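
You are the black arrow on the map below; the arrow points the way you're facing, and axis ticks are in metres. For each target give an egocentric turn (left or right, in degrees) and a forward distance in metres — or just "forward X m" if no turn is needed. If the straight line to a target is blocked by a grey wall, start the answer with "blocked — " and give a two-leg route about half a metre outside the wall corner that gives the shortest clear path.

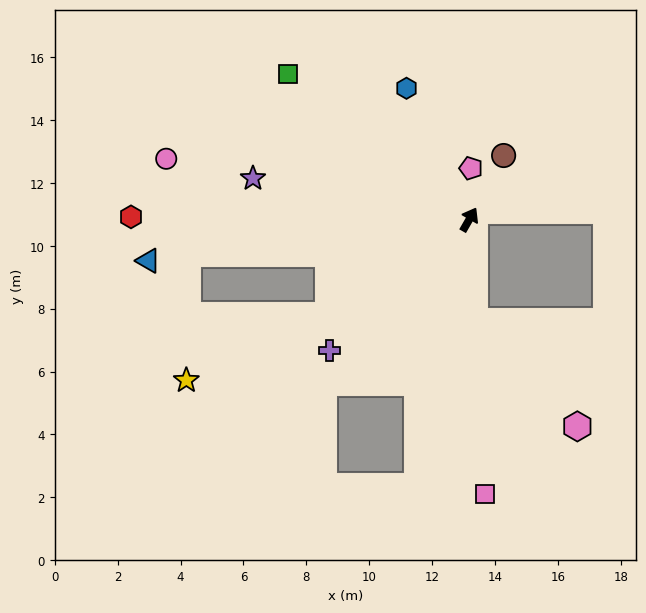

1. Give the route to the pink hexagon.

blocked — turn right 147°, forward 3.2 m, then turn left 41°, forward 4.7 m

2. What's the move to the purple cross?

turn left 163°, forward 6.1 m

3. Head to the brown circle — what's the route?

forward 2.3 m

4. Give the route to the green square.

turn left 81°, forward 7.4 m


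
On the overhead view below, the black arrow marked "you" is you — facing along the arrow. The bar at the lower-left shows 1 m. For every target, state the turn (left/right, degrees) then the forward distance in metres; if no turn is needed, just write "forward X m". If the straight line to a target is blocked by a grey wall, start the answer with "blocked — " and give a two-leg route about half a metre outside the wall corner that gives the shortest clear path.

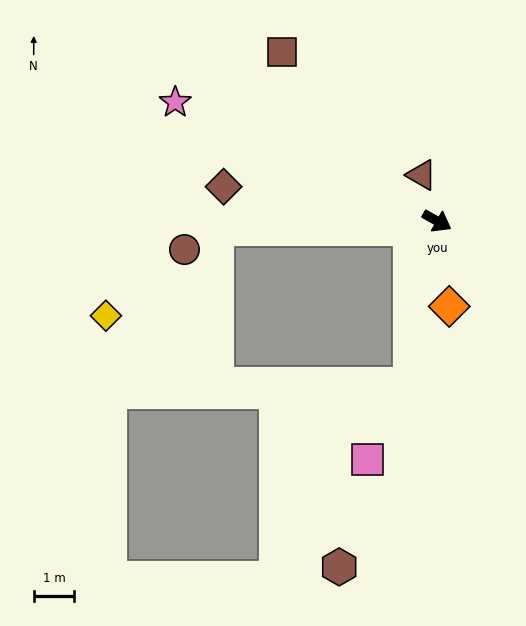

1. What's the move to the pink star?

turn right 175°, forward 7.1 m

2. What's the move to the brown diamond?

turn right 160°, forward 5.3 m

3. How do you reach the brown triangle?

turn left 138°, forward 1.2 m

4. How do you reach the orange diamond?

turn right 53°, forward 2.1 m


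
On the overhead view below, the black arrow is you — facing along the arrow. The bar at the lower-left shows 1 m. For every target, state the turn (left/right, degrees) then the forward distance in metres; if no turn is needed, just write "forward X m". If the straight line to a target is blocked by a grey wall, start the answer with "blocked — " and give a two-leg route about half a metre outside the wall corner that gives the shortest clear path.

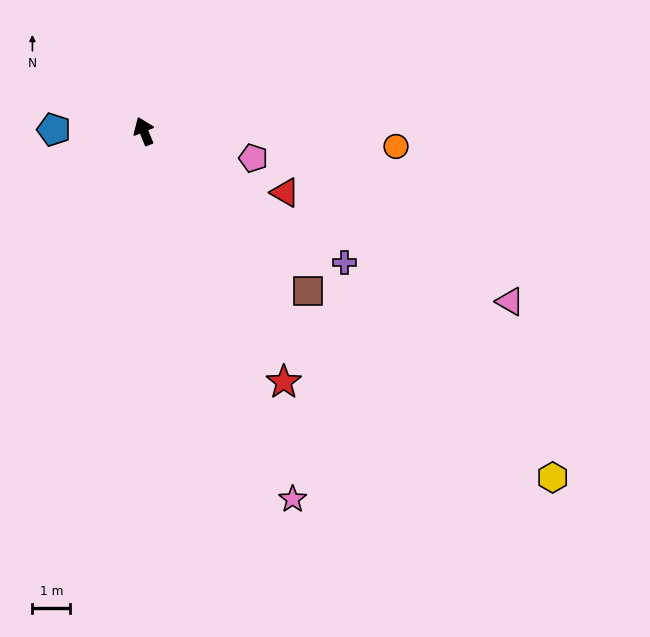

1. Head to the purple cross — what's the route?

turn right 145°, forward 6.3 m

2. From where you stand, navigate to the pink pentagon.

turn right 126°, forward 3.0 m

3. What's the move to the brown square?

turn right 156°, forward 6.0 m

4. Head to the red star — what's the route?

turn right 173°, forward 7.6 m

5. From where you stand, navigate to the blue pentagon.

turn left 67°, forward 2.4 m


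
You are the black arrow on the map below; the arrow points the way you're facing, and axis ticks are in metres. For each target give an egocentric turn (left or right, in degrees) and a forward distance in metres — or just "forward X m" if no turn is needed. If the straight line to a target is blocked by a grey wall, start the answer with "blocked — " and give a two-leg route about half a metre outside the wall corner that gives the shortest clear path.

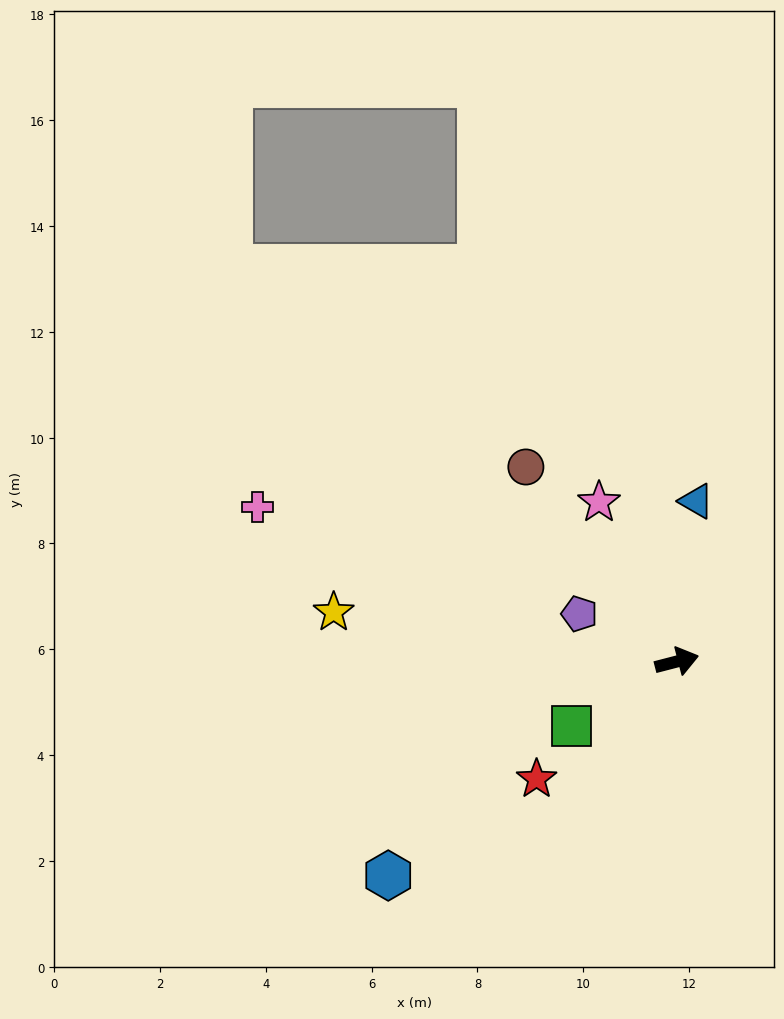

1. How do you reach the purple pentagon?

turn left 139°, forward 2.1 m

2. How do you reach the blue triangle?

turn left 69°, forward 3.1 m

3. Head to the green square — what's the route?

turn right 163°, forward 2.3 m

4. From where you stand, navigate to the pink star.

turn left 102°, forward 3.4 m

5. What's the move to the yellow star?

turn left 157°, forward 6.6 m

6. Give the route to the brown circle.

turn left 113°, forward 4.7 m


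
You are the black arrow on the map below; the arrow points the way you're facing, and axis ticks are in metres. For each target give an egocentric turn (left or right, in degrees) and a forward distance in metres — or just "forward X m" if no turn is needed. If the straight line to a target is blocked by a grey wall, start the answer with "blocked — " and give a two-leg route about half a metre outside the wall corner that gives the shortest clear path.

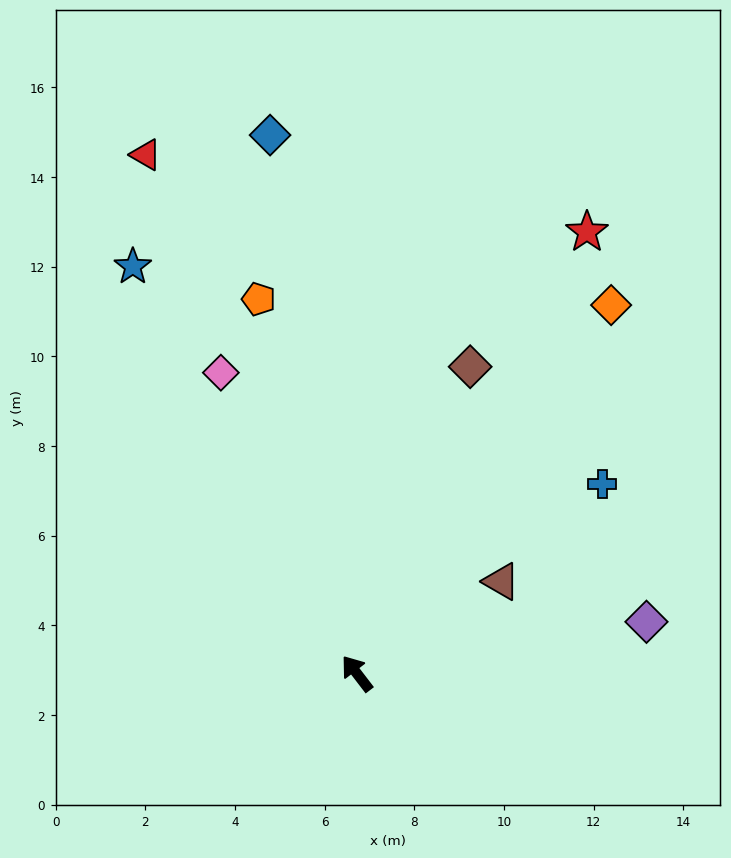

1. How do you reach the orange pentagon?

turn right 23°, forward 8.6 m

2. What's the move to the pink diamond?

turn right 13°, forward 7.4 m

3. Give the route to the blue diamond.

turn right 28°, forward 12.2 m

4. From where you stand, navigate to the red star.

turn right 65°, forward 11.1 m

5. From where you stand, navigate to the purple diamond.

turn right 117°, forward 6.6 m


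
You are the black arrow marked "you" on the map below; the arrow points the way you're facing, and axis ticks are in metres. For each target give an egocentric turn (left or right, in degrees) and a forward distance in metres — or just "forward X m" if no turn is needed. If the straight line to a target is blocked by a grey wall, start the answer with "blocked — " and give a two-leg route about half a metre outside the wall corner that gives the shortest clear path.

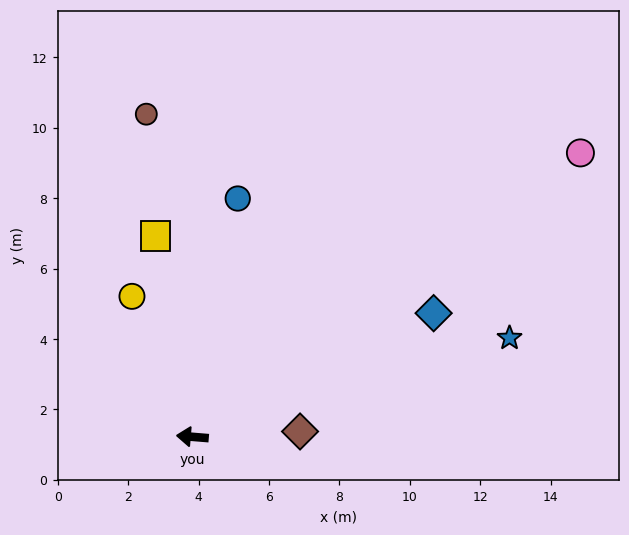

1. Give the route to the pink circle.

turn right 139°, forward 13.7 m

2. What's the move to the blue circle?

turn right 96°, forward 6.9 m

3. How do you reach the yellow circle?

turn right 62°, forward 4.3 m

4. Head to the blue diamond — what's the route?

turn right 148°, forward 7.7 m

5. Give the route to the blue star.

turn right 158°, forward 9.4 m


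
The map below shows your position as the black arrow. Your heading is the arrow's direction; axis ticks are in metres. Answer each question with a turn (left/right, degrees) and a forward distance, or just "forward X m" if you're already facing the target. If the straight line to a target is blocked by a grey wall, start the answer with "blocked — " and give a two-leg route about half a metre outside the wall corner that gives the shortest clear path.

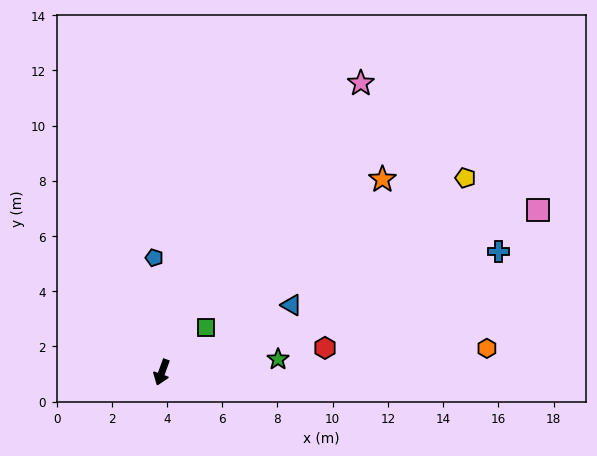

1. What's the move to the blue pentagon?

turn right 156°, forward 4.2 m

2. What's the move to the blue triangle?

turn left 137°, forward 5.3 m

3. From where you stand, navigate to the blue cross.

turn left 130°, forward 13.0 m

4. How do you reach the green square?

turn left 155°, forward 2.3 m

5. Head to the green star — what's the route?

turn left 116°, forward 4.2 m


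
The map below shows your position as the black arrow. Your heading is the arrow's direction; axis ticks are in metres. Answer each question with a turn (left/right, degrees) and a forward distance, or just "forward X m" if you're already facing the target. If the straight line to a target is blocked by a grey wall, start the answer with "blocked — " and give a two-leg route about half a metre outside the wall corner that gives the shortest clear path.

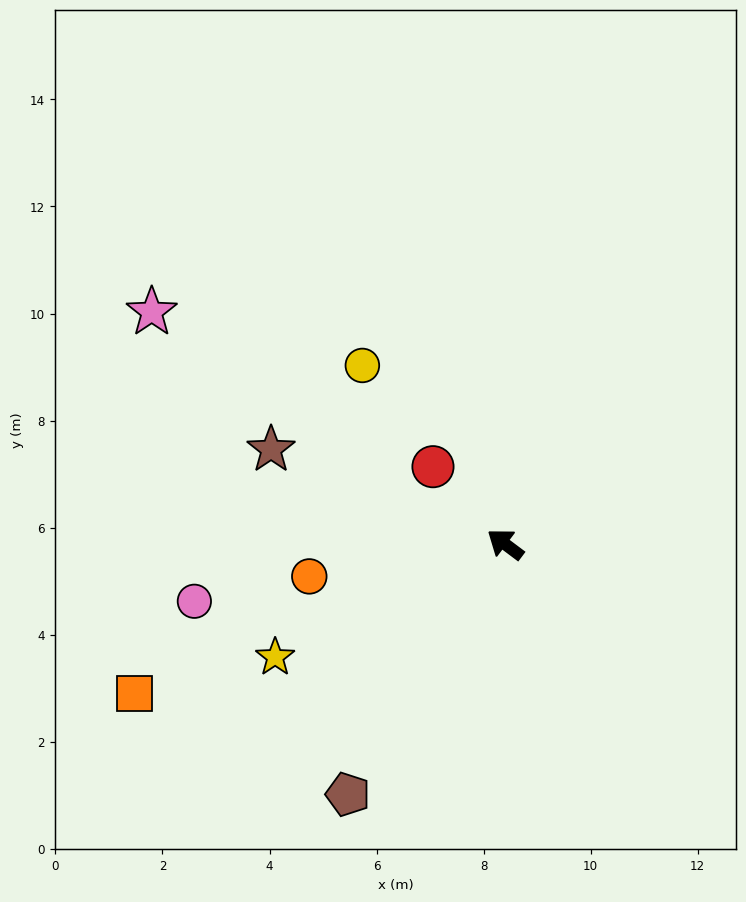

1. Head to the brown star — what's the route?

turn left 15°, forward 4.7 m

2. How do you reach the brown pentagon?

turn left 95°, forward 5.5 m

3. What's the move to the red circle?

turn right 10°, forward 2.0 m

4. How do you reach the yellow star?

turn left 63°, forward 4.8 m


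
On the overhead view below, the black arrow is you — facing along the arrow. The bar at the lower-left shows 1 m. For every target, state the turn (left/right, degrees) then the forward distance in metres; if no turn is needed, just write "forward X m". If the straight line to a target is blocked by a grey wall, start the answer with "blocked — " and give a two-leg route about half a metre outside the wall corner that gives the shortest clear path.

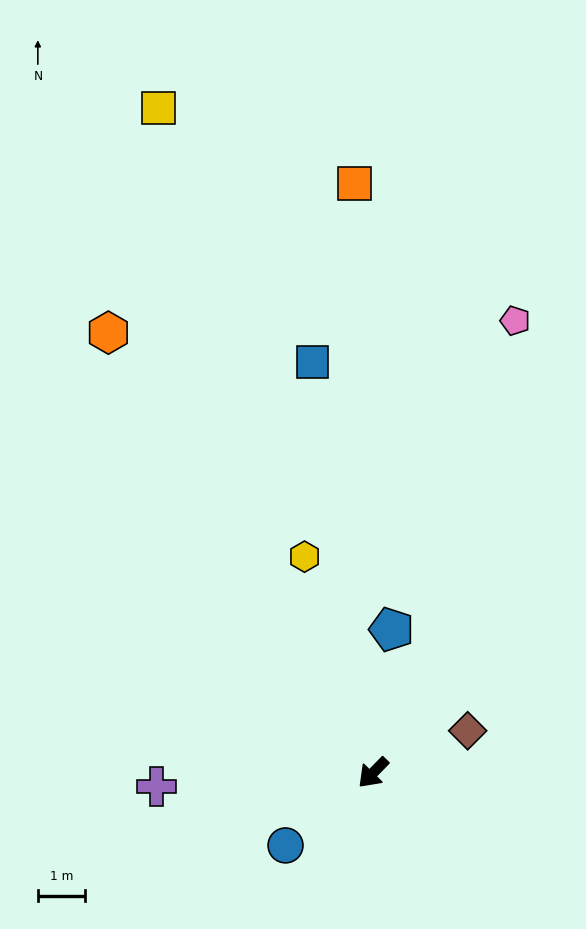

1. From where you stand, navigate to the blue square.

turn right 127°, forward 8.9 m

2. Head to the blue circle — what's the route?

turn right 6°, forward 2.4 m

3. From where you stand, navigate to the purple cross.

turn right 42°, forward 4.6 m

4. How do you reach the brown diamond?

turn left 158°, forward 2.2 m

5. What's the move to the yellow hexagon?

turn right 118°, forward 4.8 m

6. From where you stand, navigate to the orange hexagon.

turn right 105°, forward 11.0 m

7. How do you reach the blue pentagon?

turn right 143°, forward 3.1 m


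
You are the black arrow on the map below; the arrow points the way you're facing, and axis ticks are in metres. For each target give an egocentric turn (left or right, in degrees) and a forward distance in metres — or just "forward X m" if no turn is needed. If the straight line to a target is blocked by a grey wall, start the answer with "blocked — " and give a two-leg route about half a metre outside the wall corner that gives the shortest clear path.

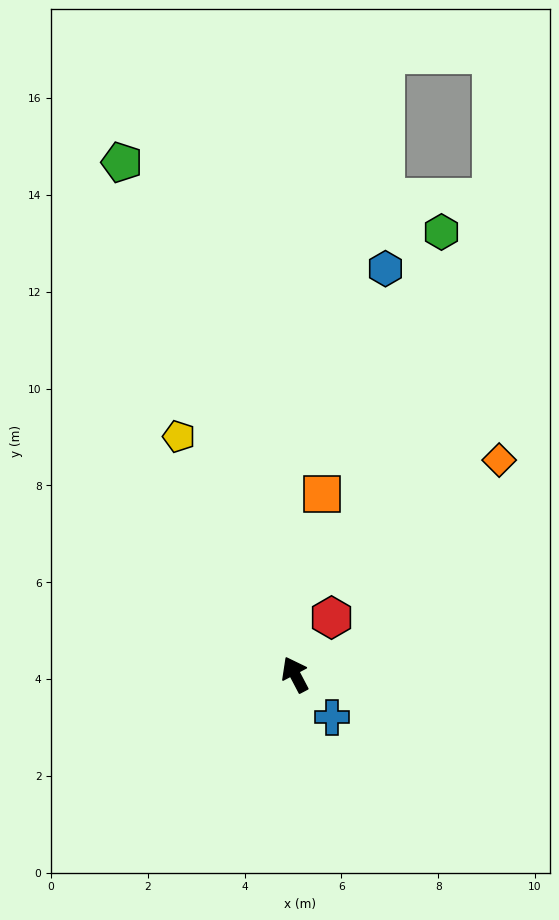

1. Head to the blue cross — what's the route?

turn right 167°, forward 1.2 m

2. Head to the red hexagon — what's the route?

turn right 60°, forward 1.4 m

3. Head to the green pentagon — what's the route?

turn right 9°, forward 11.2 m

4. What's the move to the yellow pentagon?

forward 5.5 m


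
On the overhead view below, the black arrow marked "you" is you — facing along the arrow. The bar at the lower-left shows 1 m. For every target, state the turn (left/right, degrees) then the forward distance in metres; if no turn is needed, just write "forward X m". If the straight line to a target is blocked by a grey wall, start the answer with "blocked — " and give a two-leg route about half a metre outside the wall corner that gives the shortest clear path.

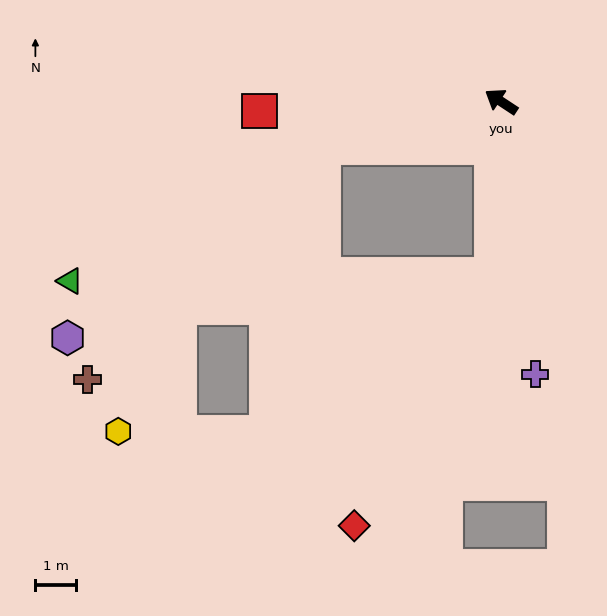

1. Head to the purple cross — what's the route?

turn left 130°, forward 6.7 m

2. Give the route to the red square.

turn left 36°, forward 5.9 m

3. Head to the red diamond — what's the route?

blocked — turn left 120°, forward 4.2 m, then turn right 25°, forward 7.0 m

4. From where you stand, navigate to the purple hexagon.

blocked — turn left 48°, forward 4.5 m, then turn left 22°, forward 7.8 m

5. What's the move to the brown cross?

blocked — turn left 48°, forward 4.5 m, then turn left 30°, forward 8.1 m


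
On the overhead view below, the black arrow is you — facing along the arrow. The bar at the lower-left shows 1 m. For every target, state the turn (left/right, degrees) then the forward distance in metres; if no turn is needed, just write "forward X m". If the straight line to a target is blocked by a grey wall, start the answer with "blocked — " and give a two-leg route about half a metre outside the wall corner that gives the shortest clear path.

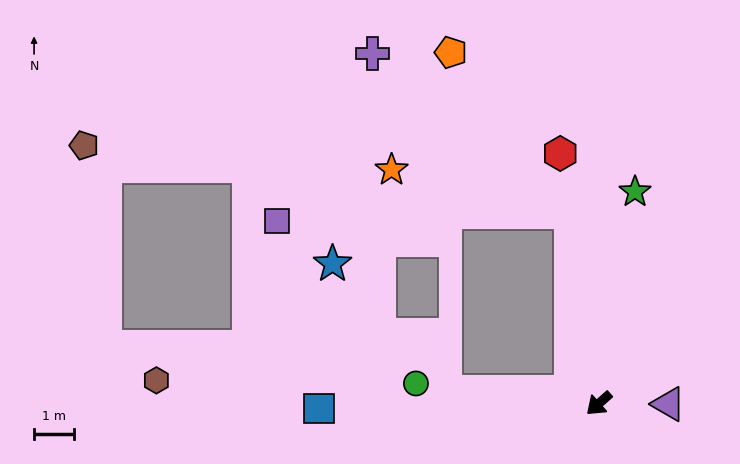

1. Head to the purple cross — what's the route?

blocked — turn right 123°, forward 4.8 m, then turn left 43°, forward 6.3 m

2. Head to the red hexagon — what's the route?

turn right 123°, forward 6.3 m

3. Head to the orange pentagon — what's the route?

blocked — turn right 123°, forward 4.8 m, then turn left 28°, forward 5.0 m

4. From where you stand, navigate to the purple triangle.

turn left 138°, forward 1.7 m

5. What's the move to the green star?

turn right 141°, forward 5.4 m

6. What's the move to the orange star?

blocked — turn right 123°, forward 4.8 m, then turn left 68°, forward 4.6 m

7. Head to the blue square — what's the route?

turn right 41°, forward 7.0 m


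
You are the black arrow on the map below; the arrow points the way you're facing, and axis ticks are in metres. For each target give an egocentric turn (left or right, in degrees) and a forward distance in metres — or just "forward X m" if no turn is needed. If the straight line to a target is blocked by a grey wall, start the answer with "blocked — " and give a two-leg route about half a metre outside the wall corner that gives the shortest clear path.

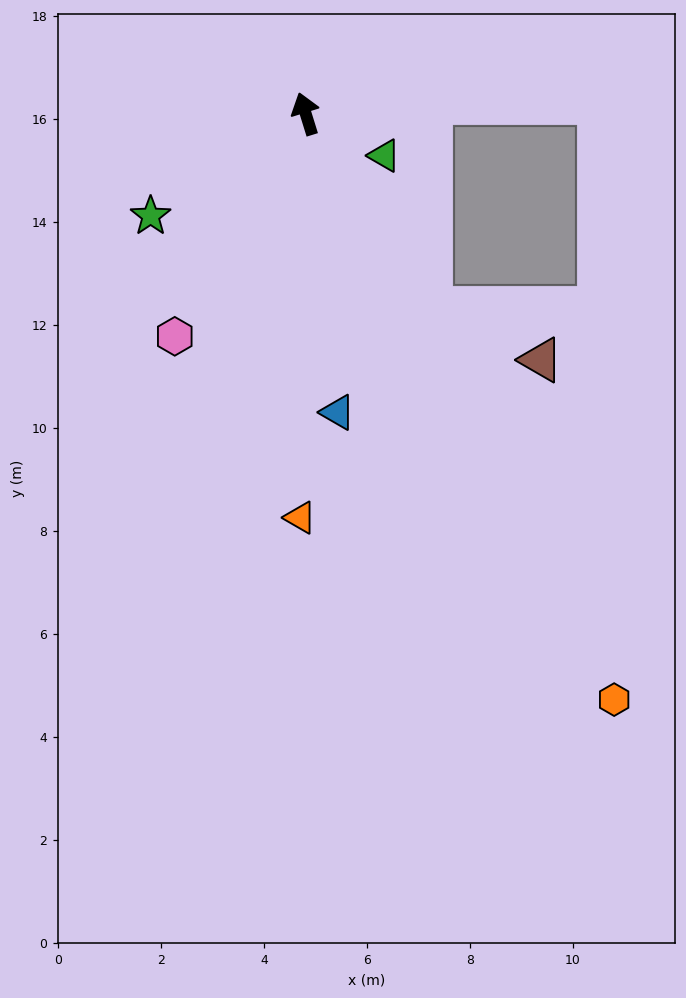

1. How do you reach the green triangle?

turn right 135°, forward 1.7 m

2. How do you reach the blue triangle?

turn left 169°, forward 5.8 m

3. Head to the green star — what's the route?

turn left 106°, forward 3.6 m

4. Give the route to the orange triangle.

turn left 162°, forward 7.8 m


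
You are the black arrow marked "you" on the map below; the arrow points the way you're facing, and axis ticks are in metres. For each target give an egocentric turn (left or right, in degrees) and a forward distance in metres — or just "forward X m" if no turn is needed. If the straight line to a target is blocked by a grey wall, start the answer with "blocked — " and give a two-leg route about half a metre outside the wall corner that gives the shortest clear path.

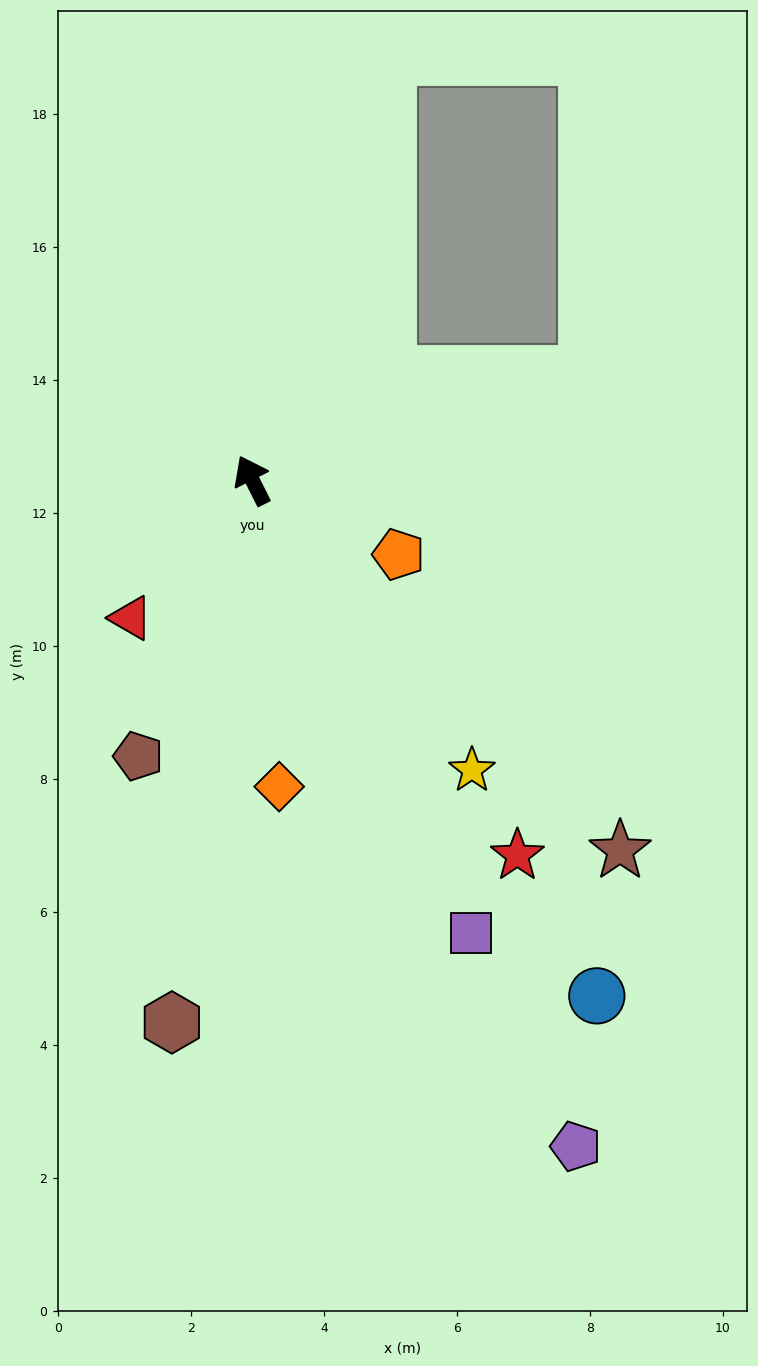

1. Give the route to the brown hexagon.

turn left 145°, forward 8.2 m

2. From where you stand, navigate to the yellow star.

turn right 170°, forward 5.5 m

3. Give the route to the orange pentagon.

turn right 144°, forward 2.5 m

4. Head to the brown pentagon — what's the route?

turn left 131°, forward 4.5 m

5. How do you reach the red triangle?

turn left 112°, forward 2.8 m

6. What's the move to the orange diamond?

turn left 158°, forward 4.6 m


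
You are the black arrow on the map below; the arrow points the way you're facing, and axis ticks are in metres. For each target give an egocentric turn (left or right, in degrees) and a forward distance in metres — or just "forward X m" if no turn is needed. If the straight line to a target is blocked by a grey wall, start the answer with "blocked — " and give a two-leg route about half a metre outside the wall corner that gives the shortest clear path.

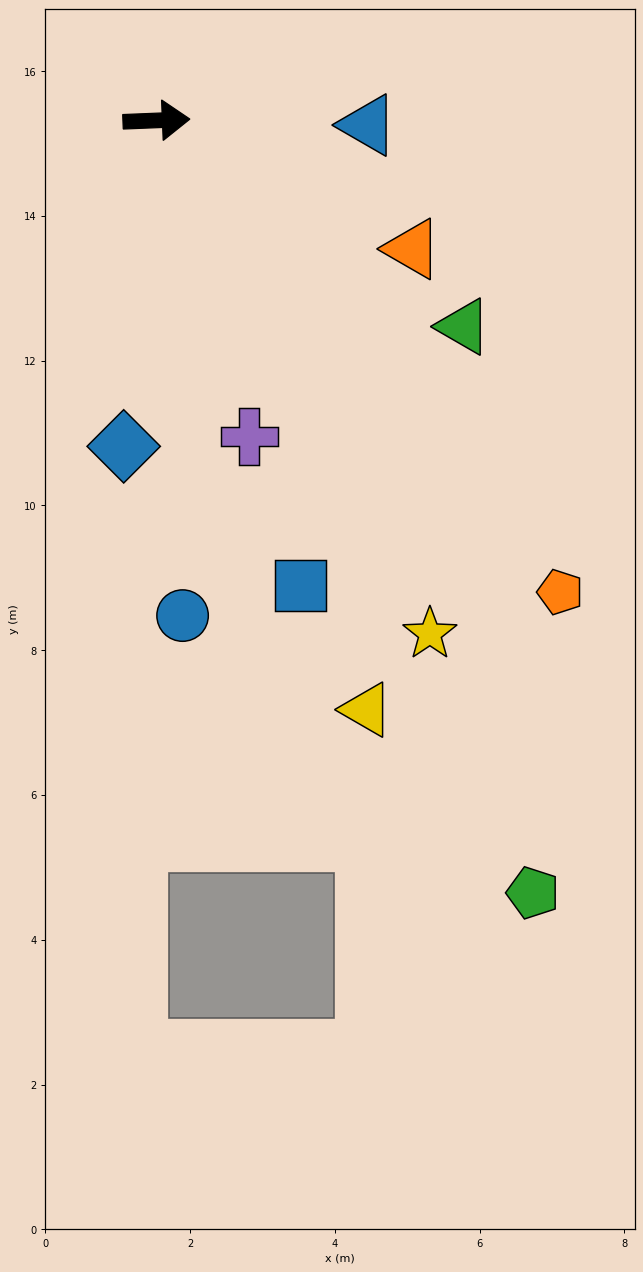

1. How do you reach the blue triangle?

turn right 4°, forward 2.9 m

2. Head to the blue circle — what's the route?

turn right 89°, forward 6.8 m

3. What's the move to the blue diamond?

turn right 98°, forward 4.5 m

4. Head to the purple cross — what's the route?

turn right 76°, forward 4.6 m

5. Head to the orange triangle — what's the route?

turn right 29°, forward 4.0 m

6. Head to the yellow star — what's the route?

turn right 64°, forward 8.0 m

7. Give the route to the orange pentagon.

turn right 52°, forward 8.6 m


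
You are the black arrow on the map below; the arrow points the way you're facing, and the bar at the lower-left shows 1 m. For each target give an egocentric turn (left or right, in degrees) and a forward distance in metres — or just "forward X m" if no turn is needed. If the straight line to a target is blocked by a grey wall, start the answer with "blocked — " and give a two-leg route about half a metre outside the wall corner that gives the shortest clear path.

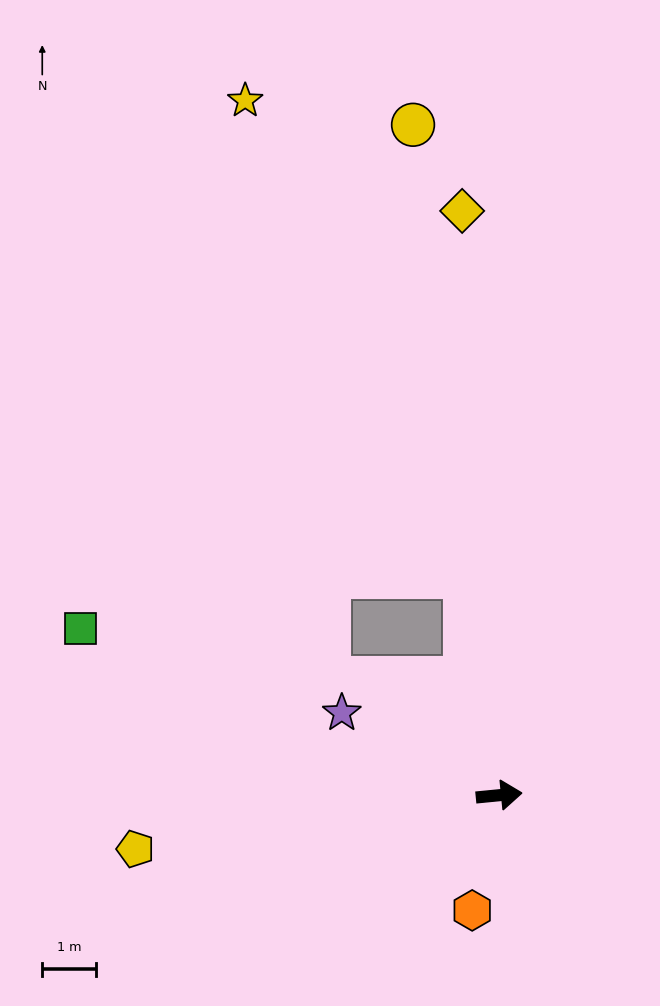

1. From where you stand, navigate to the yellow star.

blocked — turn left 93°, forward 4.2 m, then turn left 16°, forward 9.8 m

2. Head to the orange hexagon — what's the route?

turn right 109°, forward 2.2 m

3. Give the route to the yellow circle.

turn left 92°, forward 12.6 m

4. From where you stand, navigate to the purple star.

turn left 147°, forward 3.3 m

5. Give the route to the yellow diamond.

turn left 88°, forward 11.0 m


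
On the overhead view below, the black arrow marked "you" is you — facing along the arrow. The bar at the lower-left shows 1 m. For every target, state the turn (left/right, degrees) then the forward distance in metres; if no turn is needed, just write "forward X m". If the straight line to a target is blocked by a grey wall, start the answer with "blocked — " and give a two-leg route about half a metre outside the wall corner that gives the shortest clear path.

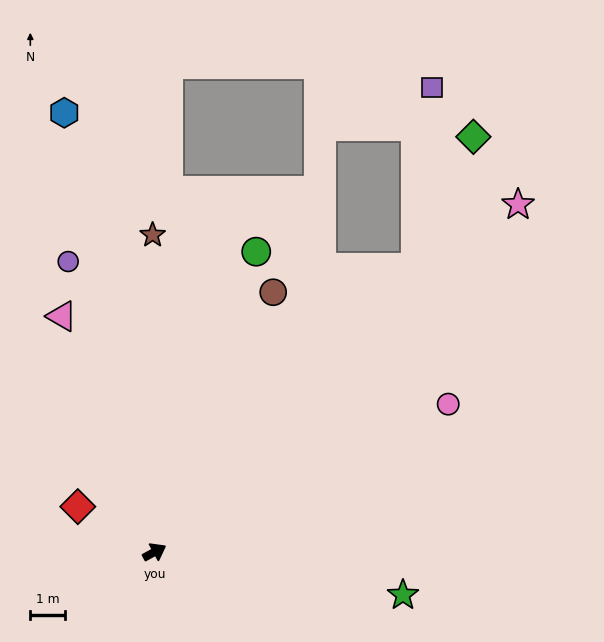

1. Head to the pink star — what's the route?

turn left 15°, forward 14.7 m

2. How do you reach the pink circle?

forward 9.6 m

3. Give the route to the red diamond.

turn left 121°, forward 2.6 m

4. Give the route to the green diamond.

blocked — turn left 19°, forward 11.3 m, then turn left 19°, forward 4.2 m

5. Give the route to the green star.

turn right 38°, forward 7.4 m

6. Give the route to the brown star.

turn left 62°, forward 9.3 m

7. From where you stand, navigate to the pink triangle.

turn left 83°, forward 7.4 m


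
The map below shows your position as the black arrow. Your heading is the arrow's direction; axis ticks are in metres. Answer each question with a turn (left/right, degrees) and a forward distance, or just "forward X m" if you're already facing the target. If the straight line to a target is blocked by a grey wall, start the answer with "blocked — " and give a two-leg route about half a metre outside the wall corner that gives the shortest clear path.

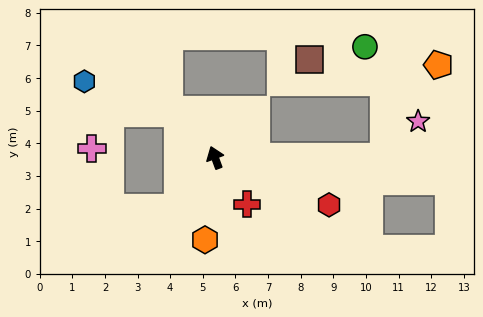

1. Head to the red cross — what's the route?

turn right 166°, forward 1.7 m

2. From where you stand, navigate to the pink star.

blocked — turn right 110°, forward 5.2 m, then turn left 45°, forward 1.5 m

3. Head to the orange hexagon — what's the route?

turn left 153°, forward 2.5 m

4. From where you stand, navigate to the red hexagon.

turn right 133°, forward 3.8 m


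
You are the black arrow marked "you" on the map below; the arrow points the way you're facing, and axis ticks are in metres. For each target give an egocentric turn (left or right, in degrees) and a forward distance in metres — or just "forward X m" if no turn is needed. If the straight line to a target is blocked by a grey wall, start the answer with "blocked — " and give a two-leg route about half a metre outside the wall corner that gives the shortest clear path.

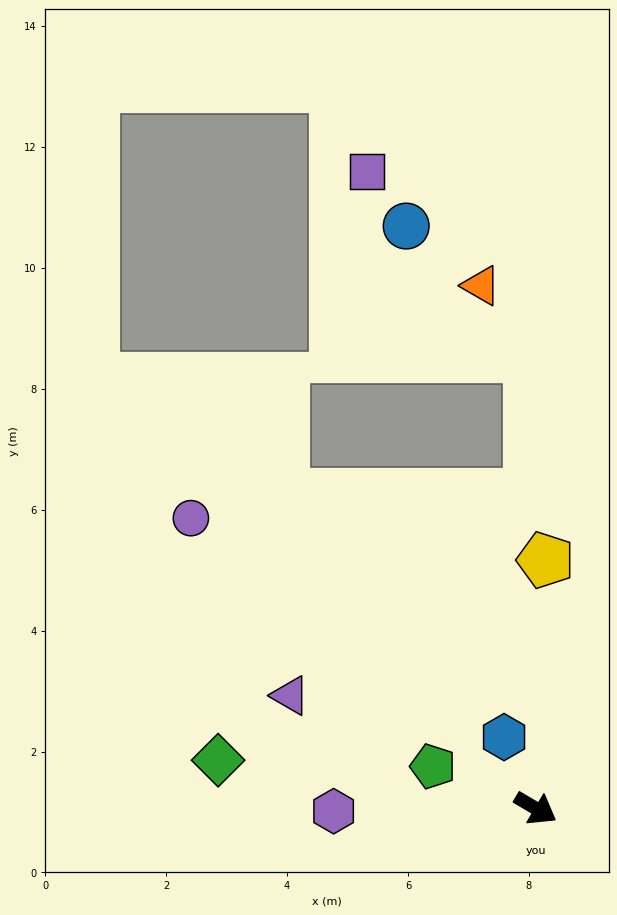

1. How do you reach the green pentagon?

turn right 172°, forward 1.8 m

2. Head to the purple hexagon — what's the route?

turn right 149°, forward 3.3 m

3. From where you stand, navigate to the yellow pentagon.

turn left 118°, forward 4.1 m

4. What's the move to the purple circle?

turn left 171°, forward 7.5 m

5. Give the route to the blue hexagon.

turn left 145°, forward 1.3 m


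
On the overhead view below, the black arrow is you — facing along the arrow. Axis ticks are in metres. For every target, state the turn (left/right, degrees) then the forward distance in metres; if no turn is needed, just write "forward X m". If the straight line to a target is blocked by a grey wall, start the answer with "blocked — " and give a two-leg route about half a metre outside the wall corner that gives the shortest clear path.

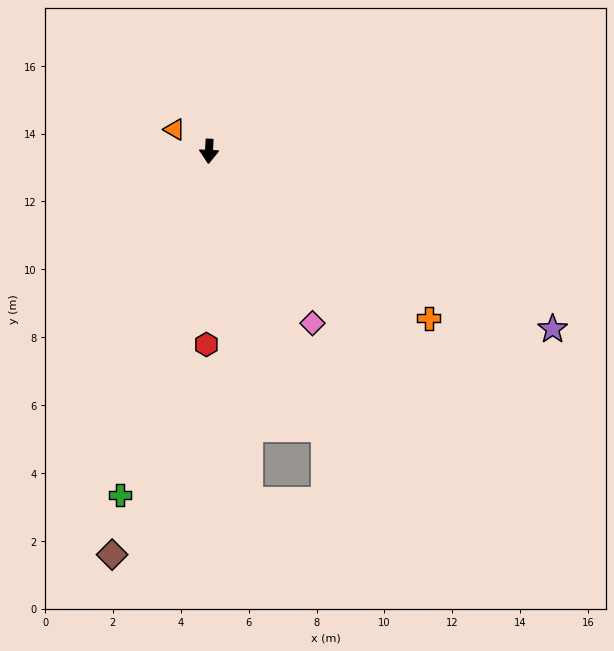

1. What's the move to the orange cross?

turn left 56°, forward 8.1 m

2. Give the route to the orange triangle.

turn right 120°, forward 1.2 m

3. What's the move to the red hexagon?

forward 5.7 m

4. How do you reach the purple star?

turn left 65°, forward 11.4 m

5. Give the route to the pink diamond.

turn left 34°, forward 5.9 m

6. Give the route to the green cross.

turn right 12°, forward 10.5 m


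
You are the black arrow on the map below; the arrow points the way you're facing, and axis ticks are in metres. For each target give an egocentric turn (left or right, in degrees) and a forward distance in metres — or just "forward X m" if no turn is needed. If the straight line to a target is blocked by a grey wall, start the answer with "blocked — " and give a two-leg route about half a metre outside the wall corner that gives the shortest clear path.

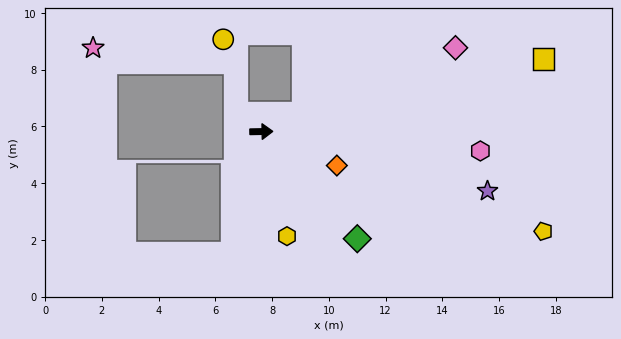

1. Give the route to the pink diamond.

turn left 22°, forward 7.4 m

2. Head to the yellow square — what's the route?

turn left 13°, forward 10.3 m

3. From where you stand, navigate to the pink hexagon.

turn right 6°, forward 7.7 m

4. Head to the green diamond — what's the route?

turn right 49°, forward 5.1 m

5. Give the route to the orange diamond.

turn right 25°, forward 2.9 m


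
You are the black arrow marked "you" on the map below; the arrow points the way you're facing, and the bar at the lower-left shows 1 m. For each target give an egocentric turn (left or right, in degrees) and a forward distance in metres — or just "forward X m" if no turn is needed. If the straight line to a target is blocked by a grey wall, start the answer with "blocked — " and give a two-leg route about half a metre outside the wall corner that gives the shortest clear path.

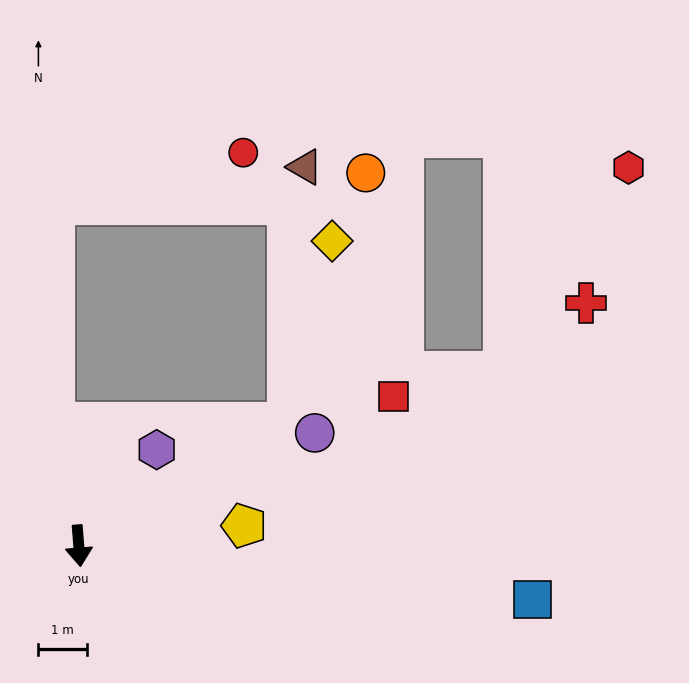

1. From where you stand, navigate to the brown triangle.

blocked — turn left 116°, forward 5.0 m, then turn left 56°, forward 5.3 m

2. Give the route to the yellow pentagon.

turn left 92°, forward 3.4 m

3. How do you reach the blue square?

turn left 79°, forward 9.5 m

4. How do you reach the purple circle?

turn left 111°, forward 5.4 m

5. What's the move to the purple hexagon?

turn left 136°, forward 2.6 m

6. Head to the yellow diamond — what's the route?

blocked — turn left 116°, forward 5.0 m, then turn left 46°, forward 3.9 m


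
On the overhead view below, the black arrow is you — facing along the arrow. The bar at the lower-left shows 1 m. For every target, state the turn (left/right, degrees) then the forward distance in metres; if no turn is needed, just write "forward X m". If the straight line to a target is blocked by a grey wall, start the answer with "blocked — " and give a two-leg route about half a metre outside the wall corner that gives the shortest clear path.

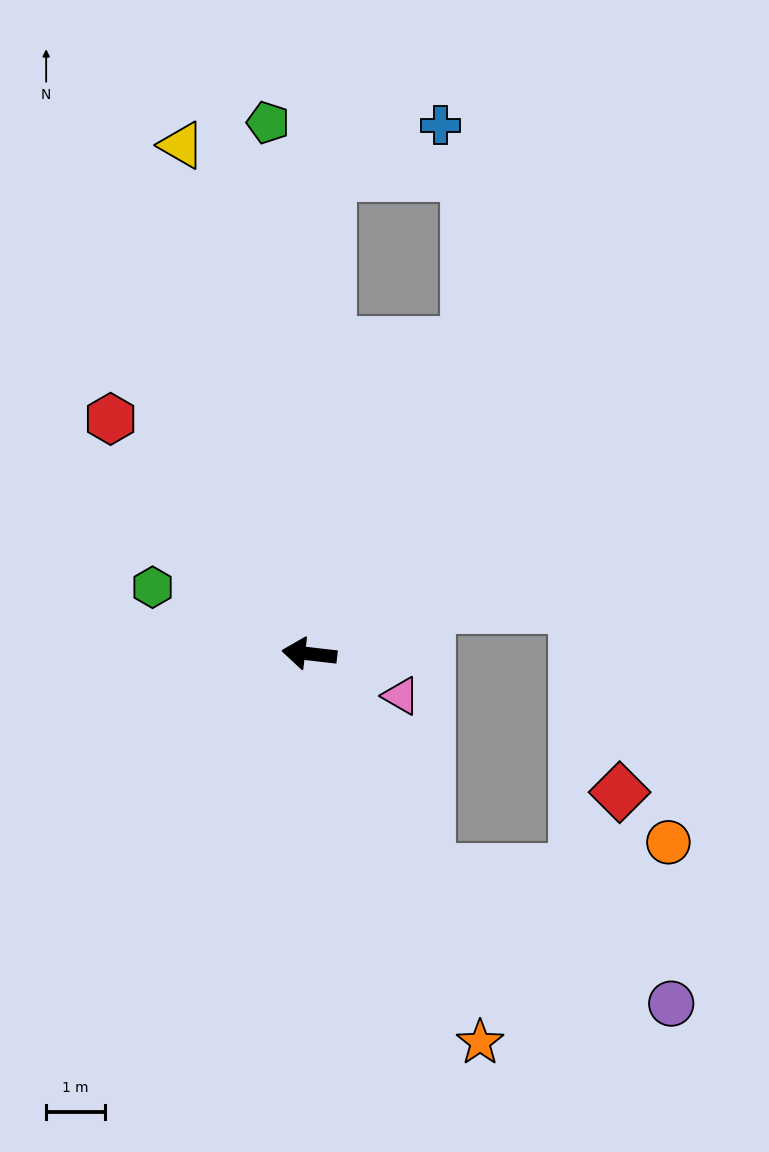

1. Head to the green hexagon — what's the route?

turn right 16°, forward 2.9 m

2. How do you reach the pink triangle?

turn left 162°, forward 1.7 m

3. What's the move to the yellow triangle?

turn right 69°, forward 8.9 m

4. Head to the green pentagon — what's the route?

turn right 79°, forward 9.1 m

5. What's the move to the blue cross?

blocked — turn right 86°, forward 8.2 m, then turn right 62°, forward 2.1 m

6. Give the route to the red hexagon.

turn right 43°, forward 5.2 m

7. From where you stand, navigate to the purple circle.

blocked — turn left 126°, forward 4.2 m, then turn left 31°, forward 4.7 m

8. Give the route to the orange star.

turn left 120°, forward 7.2 m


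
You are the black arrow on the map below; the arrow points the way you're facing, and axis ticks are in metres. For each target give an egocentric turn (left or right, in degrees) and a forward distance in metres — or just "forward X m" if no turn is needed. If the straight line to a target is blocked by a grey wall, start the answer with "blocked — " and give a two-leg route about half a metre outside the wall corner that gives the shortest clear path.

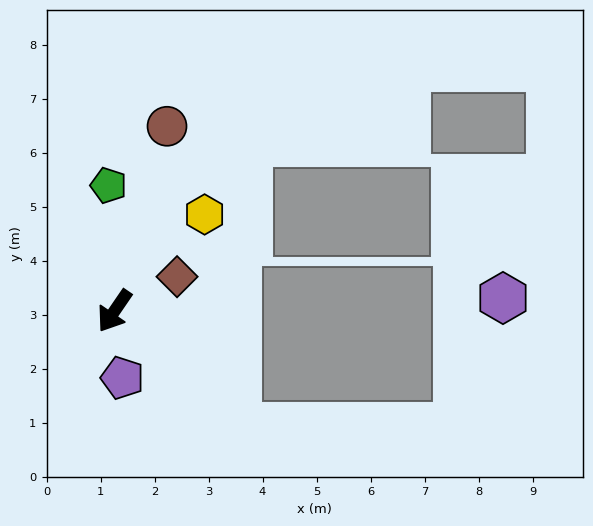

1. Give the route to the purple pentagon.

turn left 41°, forward 1.2 m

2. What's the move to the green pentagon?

turn right 143°, forward 2.3 m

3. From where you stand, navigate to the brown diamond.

turn left 153°, forward 1.3 m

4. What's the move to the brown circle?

turn right 161°, forward 3.6 m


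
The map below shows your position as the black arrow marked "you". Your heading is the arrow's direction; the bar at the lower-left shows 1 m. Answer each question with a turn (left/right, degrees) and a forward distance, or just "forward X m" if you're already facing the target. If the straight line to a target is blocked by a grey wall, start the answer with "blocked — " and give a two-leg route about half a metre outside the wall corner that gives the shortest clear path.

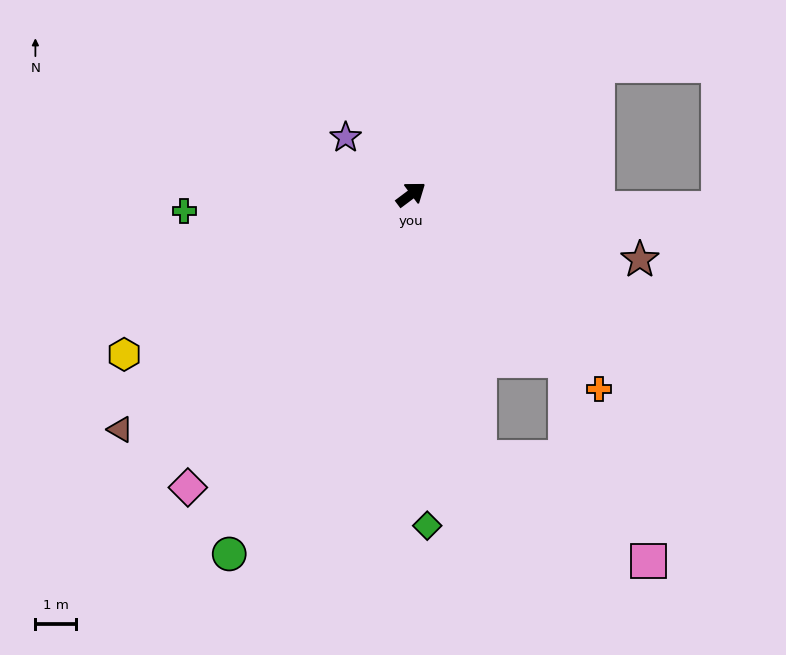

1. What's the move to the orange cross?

turn right 83°, forward 6.6 m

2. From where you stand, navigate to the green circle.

turn right 154°, forward 9.8 m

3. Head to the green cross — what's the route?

turn left 147°, forward 5.5 m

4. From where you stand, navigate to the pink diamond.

turn right 164°, forward 9.0 m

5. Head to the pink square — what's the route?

blocked — turn right 84°, forward 5.5 m, then turn right 20°, forward 5.3 m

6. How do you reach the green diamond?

turn right 124°, forward 8.1 m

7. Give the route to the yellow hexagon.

turn left 172°, forward 8.0 m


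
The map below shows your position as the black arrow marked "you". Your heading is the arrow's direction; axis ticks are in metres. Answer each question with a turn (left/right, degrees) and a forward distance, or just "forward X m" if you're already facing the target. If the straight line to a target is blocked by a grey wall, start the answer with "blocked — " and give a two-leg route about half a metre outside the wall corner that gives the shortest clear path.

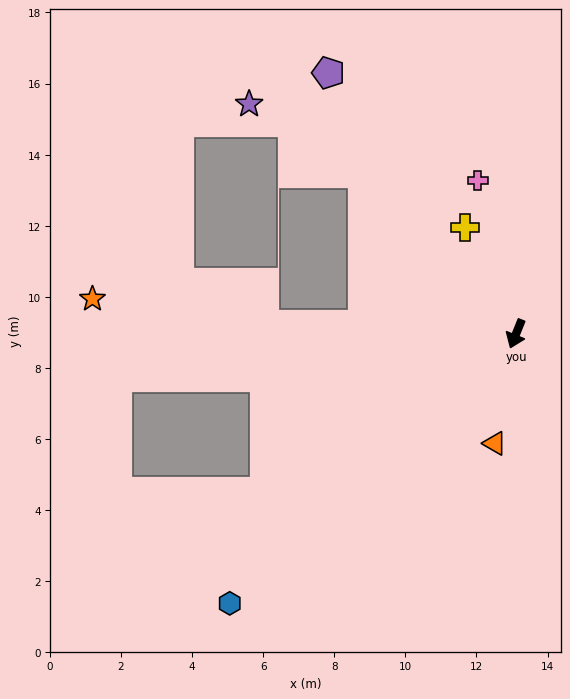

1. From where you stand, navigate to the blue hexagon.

turn right 25°, forward 11.1 m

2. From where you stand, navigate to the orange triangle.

turn left 11°, forward 3.1 m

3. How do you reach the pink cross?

turn right 144°, forward 4.4 m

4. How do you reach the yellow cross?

turn right 132°, forward 3.3 m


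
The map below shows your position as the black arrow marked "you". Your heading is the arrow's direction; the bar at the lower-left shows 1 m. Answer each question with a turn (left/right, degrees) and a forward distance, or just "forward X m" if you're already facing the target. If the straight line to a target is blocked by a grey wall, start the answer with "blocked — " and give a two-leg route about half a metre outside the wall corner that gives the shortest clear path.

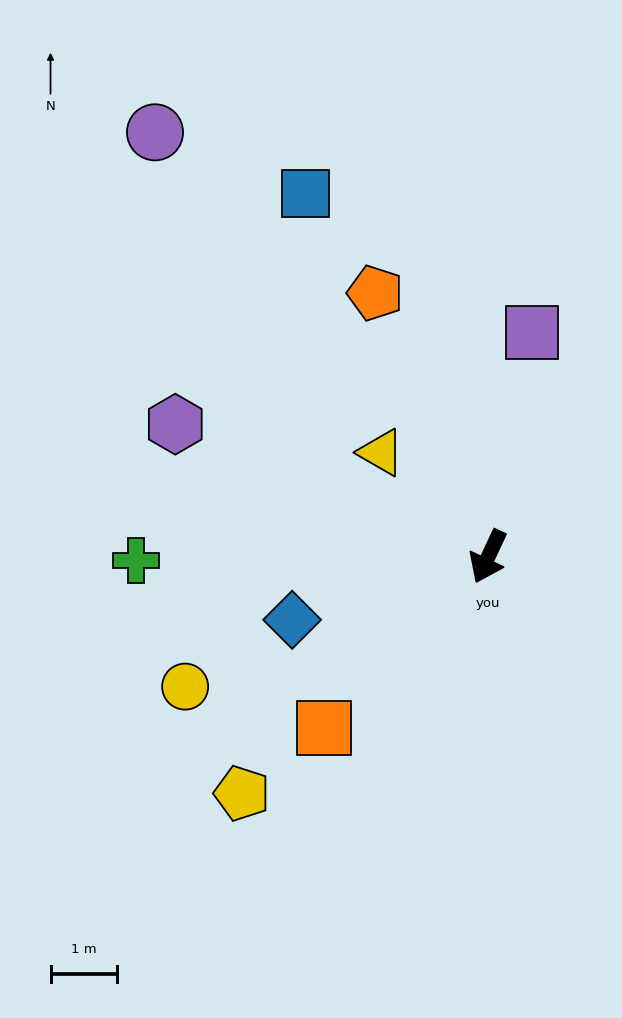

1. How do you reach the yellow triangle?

turn right 109°, forward 2.2 m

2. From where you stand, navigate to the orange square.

turn right 19°, forward 3.6 m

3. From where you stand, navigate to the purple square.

turn right 166°, forward 3.4 m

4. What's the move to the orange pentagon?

turn right 132°, forward 4.3 m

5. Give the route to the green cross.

turn right 64°, forward 5.3 m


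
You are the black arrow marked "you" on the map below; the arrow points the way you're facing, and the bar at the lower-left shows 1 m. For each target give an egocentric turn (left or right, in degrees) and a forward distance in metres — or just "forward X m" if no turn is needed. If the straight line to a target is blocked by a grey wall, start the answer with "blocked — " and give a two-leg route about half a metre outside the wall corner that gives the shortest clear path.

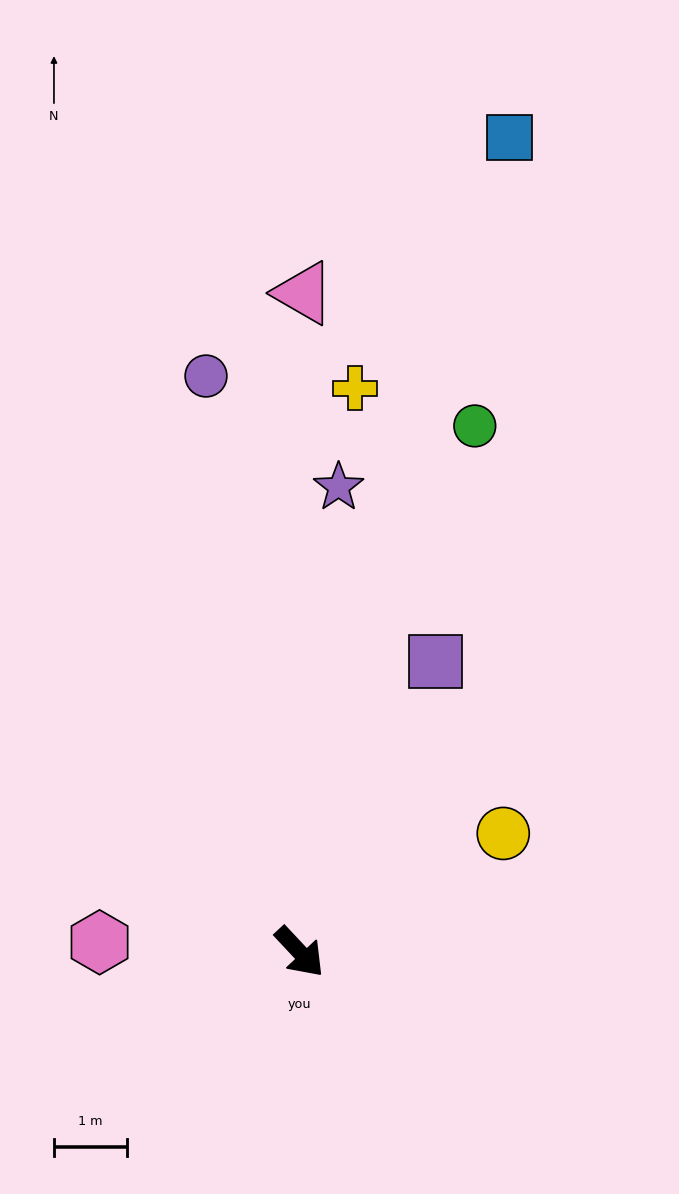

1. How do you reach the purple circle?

turn left 146°, forward 8.0 m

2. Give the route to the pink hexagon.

turn right 136°, forward 2.7 m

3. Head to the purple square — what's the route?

turn left 112°, forward 4.4 m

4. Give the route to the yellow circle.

turn left 77°, forward 3.2 m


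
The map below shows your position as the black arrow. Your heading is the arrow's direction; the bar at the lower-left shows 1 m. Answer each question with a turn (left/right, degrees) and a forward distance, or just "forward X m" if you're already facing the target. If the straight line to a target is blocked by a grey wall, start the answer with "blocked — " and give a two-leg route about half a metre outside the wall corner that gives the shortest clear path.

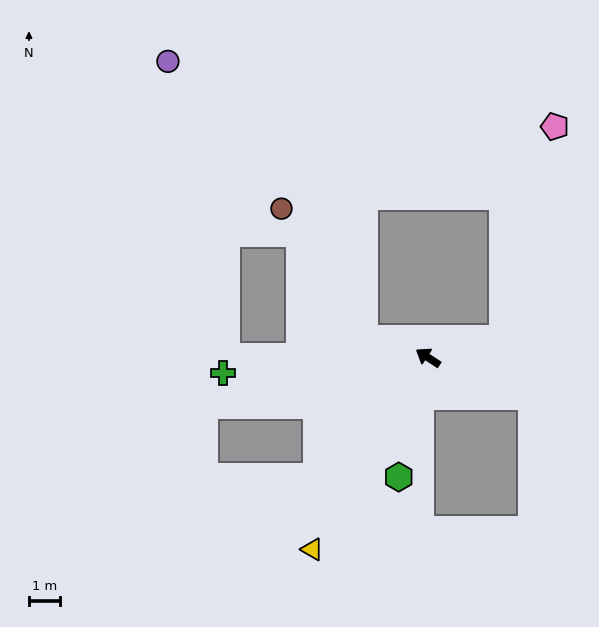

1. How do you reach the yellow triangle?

turn left 92°, forward 7.2 m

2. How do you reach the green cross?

turn left 38°, forward 6.6 m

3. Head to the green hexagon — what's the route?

turn left 109°, forward 4.0 m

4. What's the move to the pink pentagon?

blocked — turn right 132°, forward 2.5 m, then turn left 61°, forward 7.0 m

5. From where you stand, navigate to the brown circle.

blocked — turn left 16°, forward 2.1 m, then turn right 40°, forward 5.0 m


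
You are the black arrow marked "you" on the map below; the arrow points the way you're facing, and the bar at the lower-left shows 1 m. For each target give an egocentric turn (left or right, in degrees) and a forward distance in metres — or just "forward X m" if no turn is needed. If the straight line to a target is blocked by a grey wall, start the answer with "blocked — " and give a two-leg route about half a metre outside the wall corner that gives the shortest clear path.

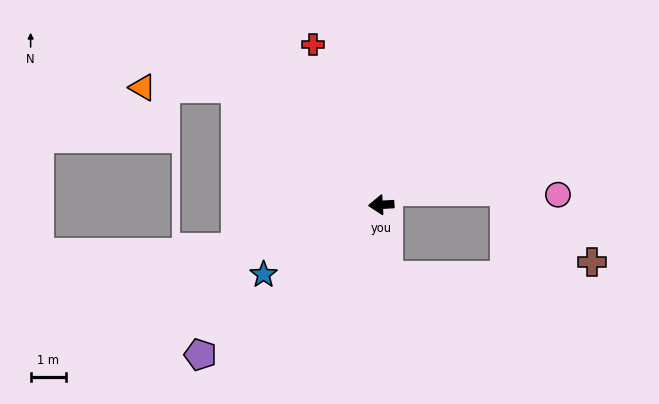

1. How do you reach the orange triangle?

blocked — turn right 42°, forward 5.2 m, then turn left 39°, forward 2.6 m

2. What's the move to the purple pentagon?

turn left 36°, forward 6.6 m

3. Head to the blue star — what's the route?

turn left 27°, forward 3.8 m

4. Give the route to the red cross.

turn right 70°, forward 4.9 m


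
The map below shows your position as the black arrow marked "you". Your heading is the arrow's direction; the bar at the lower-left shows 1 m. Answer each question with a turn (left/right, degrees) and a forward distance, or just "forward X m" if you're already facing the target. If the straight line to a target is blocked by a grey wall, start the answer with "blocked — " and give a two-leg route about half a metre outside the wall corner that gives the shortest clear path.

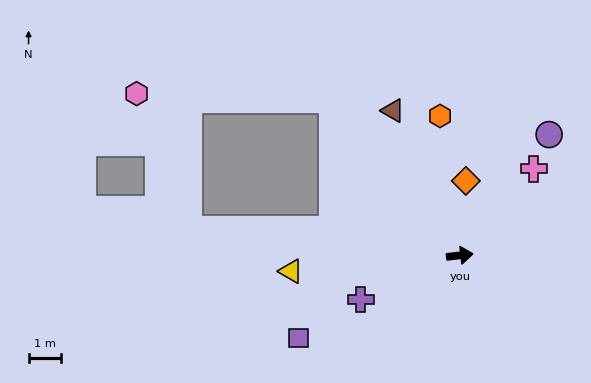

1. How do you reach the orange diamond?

turn left 79°, forward 2.3 m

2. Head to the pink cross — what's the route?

turn left 43°, forward 3.5 m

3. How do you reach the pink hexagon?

blocked — turn left 122°, forward 6.2 m, then turn left 50°, forward 6.1 m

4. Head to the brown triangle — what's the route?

turn left 108°, forward 4.9 m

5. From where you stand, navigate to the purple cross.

turn right 163°, forward 3.4 m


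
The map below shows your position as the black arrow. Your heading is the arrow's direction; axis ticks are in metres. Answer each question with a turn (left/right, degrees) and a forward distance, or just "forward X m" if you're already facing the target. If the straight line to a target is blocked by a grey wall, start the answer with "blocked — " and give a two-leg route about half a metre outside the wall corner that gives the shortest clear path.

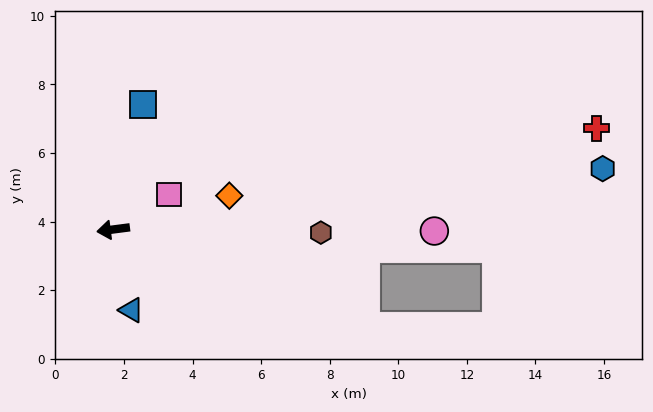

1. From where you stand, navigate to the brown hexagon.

turn left 172°, forward 6.1 m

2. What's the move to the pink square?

turn right 155°, forward 1.9 m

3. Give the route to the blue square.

turn right 111°, forward 3.7 m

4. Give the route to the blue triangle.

turn left 95°, forward 2.4 m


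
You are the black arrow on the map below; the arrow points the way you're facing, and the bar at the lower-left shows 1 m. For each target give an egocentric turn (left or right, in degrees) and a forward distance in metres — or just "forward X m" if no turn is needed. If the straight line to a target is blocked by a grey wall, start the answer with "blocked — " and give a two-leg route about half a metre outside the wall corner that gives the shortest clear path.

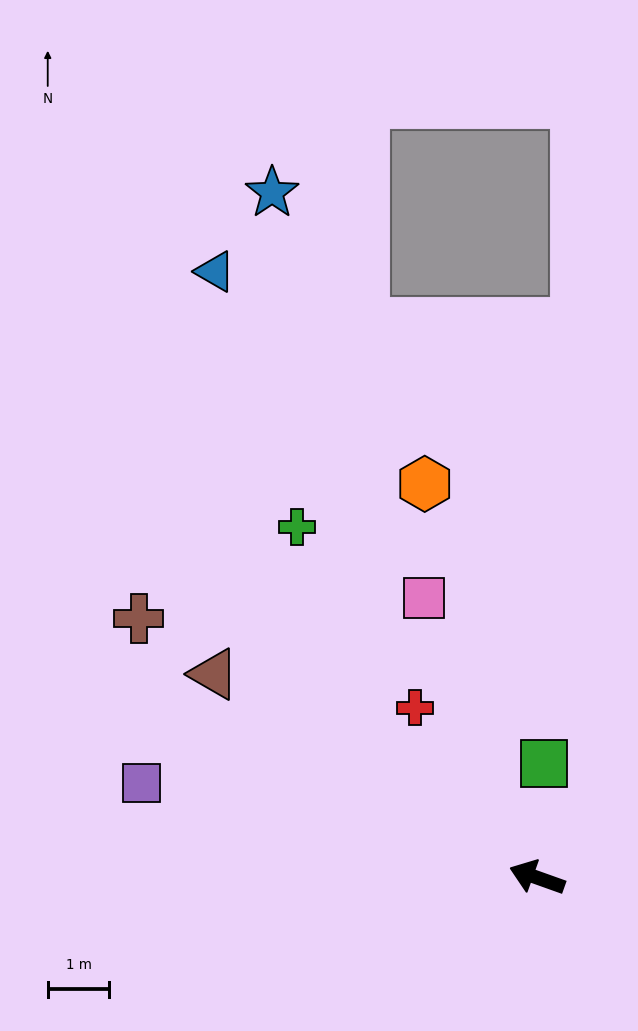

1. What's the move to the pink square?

turn right 48°, forward 4.9 m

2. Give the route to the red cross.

turn right 35°, forward 3.4 m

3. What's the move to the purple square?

turn left 6°, forward 6.6 m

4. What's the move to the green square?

turn right 74°, forward 1.9 m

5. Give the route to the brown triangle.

turn right 13°, forward 6.2 m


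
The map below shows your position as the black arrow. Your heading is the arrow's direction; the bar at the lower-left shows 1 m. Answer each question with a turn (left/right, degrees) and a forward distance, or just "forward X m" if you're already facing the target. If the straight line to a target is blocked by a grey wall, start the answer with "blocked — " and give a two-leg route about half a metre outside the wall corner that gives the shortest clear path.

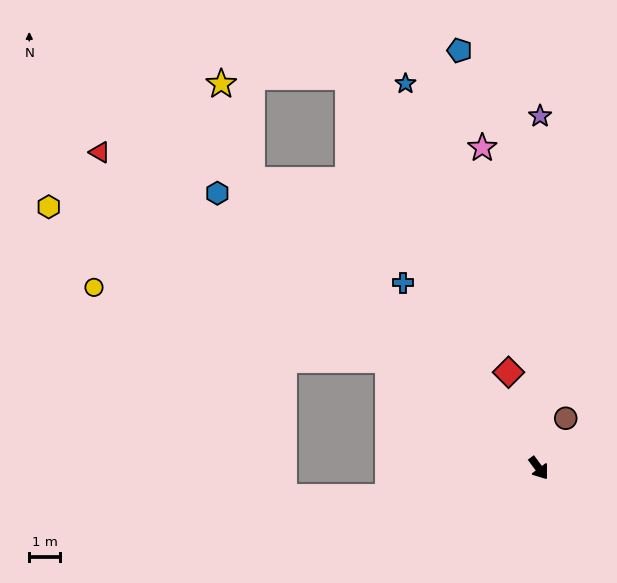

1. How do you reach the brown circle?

turn left 115°, forward 1.8 m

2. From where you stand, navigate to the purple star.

turn left 143°, forward 11.4 m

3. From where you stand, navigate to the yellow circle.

blocked — turn right 162°, forward 6.0 m, then turn left 22°, forward 9.8 m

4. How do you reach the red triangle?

turn right 162°, forward 17.5 m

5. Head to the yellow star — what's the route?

blocked — turn right 172°, forward 13.1 m, then turn right 27°, forward 3.3 m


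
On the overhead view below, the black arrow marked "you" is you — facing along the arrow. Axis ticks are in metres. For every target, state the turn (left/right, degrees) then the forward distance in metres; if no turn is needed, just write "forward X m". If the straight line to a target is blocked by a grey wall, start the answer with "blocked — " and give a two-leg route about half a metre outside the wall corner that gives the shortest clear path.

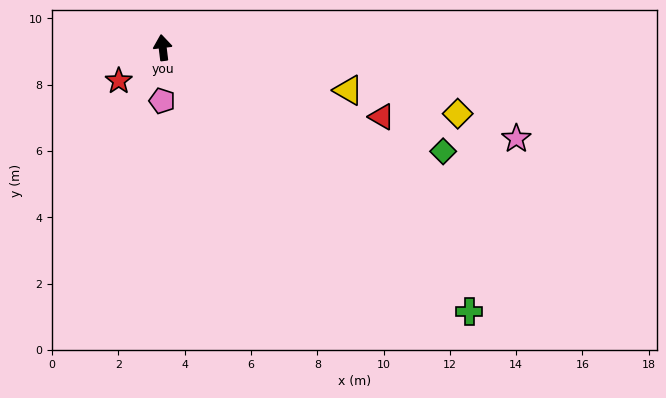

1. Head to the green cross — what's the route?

turn right 138°, forward 12.2 m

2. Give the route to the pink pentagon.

turn left 172°, forward 1.6 m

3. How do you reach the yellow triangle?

turn right 110°, forward 5.7 m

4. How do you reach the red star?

turn left 120°, forward 1.7 m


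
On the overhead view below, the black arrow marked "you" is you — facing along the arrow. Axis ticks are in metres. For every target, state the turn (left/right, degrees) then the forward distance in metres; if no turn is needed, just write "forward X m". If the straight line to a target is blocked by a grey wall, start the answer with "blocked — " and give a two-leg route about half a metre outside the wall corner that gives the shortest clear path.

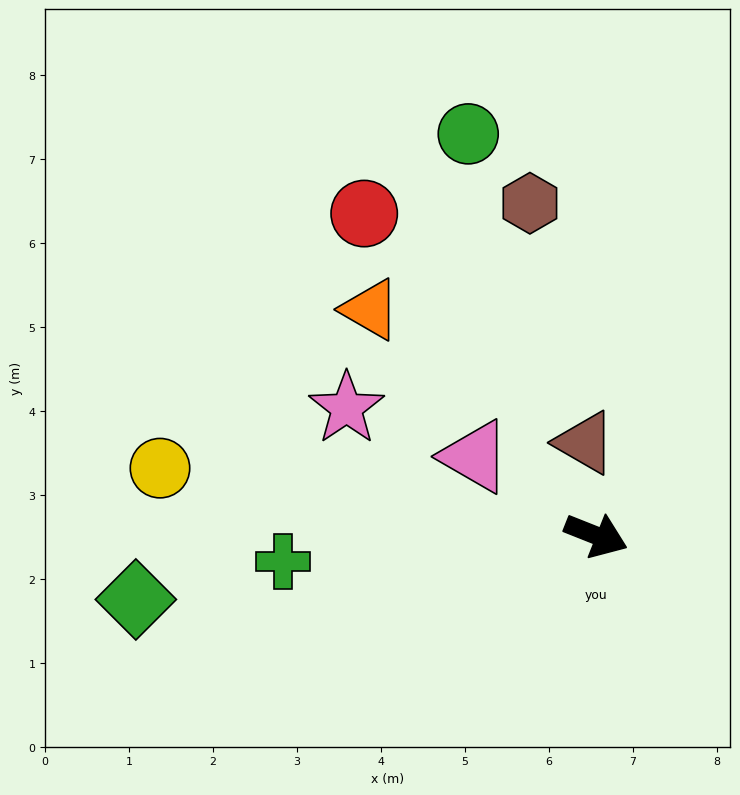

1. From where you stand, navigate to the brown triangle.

turn left 119°, forward 1.1 m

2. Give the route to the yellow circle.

turn right 167°, forward 5.3 m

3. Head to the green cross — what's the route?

turn right 154°, forward 3.7 m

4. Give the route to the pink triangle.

turn left 169°, forward 1.7 m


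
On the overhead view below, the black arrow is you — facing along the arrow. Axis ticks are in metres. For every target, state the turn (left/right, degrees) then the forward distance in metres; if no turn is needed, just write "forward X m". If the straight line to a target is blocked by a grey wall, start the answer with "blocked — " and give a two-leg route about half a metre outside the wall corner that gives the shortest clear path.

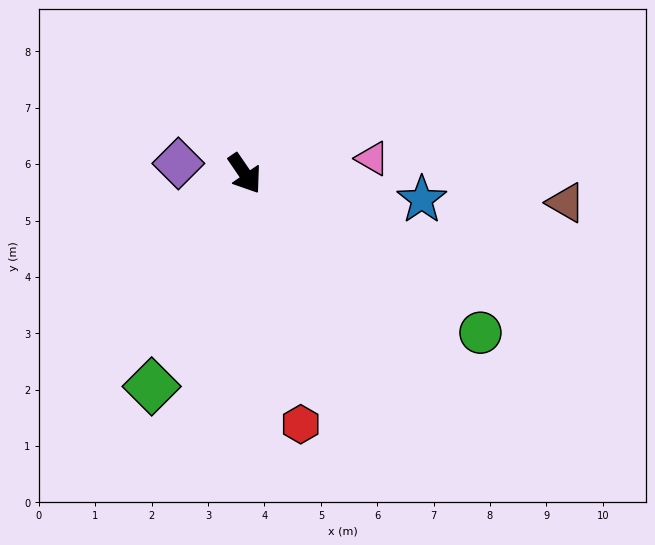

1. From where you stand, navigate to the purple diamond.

turn right 133°, forward 1.2 m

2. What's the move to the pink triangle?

turn left 62°, forward 2.3 m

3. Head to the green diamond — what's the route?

turn right 58°, forward 4.1 m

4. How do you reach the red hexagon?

turn right 22°, forward 4.6 m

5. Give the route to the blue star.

turn left 47°, forward 3.2 m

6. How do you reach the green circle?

turn left 22°, forward 5.0 m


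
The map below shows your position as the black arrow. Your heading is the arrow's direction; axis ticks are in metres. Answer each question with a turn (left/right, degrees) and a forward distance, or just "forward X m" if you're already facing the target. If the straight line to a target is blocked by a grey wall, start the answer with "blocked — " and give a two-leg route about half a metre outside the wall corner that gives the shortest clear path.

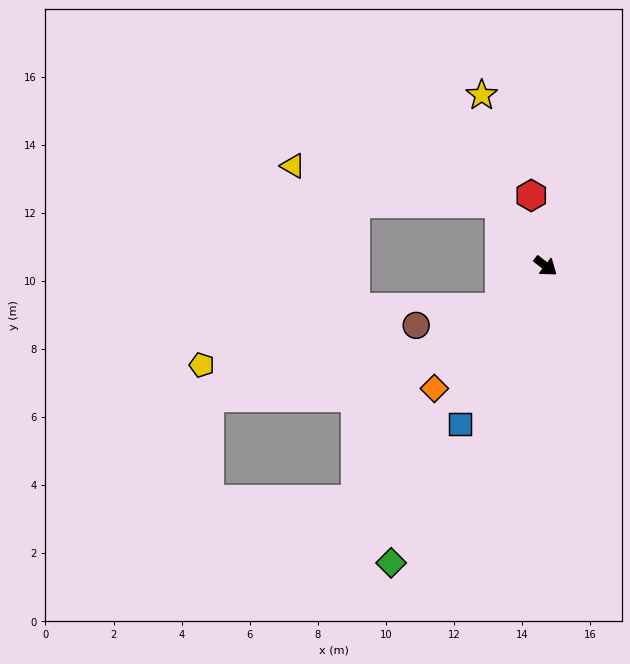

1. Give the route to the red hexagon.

turn left 139°, forward 2.1 m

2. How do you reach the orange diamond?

turn right 95°, forward 4.9 m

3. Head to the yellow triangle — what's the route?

blocked — turn left 164°, forward 2.3 m, then turn left 43°, forward 6.2 m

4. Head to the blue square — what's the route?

turn right 81°, forward 5.3 m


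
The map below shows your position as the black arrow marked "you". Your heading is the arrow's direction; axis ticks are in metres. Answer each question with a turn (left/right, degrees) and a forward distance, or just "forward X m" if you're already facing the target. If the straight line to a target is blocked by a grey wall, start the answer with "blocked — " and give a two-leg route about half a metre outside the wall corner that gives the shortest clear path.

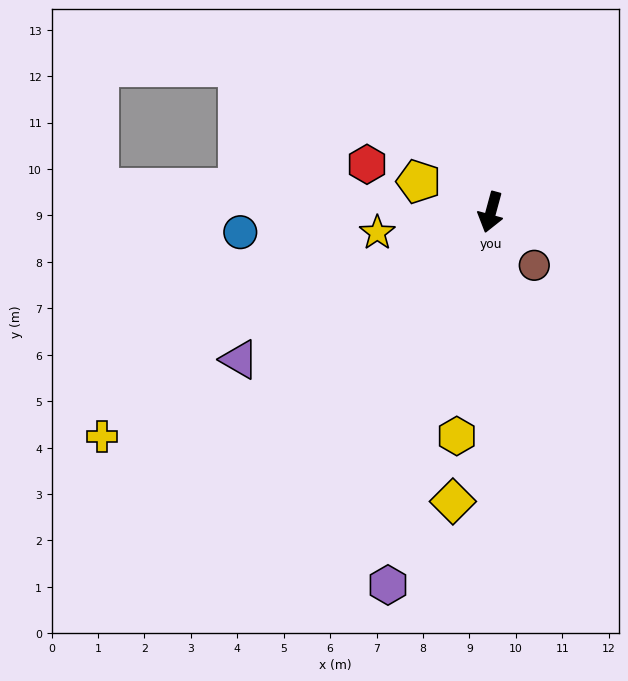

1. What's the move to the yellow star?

turn right 65°, forward 2.5 m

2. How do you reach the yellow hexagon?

turn left 7°, forward 4.9 m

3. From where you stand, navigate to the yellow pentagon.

turn right 98°, forward 1.7 m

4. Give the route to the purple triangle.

turn right 44°, forward 6.3 m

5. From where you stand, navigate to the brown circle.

turn left 54°, forward 1.5 m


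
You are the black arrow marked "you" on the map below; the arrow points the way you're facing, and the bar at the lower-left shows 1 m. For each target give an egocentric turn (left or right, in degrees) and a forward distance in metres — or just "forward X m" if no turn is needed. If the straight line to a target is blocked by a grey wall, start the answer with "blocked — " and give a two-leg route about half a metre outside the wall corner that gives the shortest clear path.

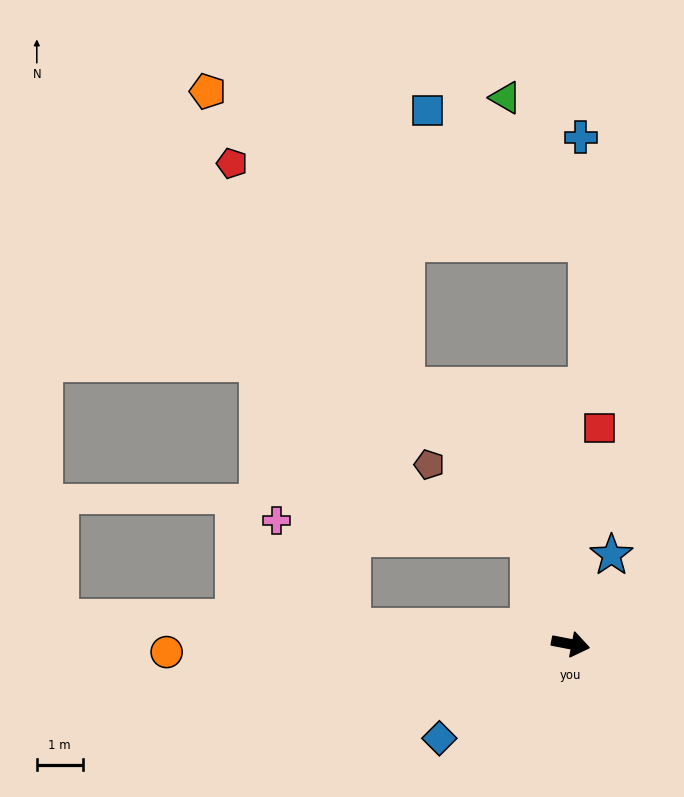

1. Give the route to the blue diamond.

turn right 133°, forward 3.5 m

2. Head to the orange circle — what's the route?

turn right 168°, forward 8.8 m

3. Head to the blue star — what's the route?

turn left 76°, forward 2.1 m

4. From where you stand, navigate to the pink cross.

blocked — turn right 173°, forward 4.8 m, then turn right 51°, forward 2.9 m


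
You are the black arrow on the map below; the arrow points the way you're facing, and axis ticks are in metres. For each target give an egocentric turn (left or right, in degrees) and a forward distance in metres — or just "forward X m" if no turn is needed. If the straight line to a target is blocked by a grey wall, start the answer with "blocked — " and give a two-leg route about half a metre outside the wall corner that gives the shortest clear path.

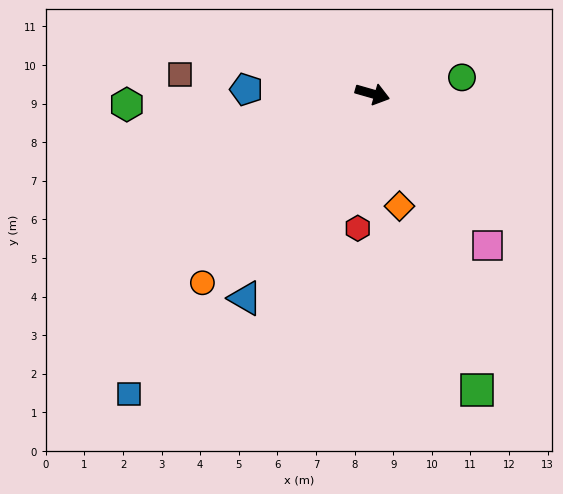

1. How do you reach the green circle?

turn left 26°, forward 2.4 m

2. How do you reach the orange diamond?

turn right 61°, forward 3.0 m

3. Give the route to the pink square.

turn right 37°, forward 4.9 m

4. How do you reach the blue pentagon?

turn right 166°, forward 3.3 m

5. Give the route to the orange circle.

turn right 116°, forward 6.6 m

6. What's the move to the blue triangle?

turn right 106°, forward 6.2 m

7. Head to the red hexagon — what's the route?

turn right 80°, forward 3.5 m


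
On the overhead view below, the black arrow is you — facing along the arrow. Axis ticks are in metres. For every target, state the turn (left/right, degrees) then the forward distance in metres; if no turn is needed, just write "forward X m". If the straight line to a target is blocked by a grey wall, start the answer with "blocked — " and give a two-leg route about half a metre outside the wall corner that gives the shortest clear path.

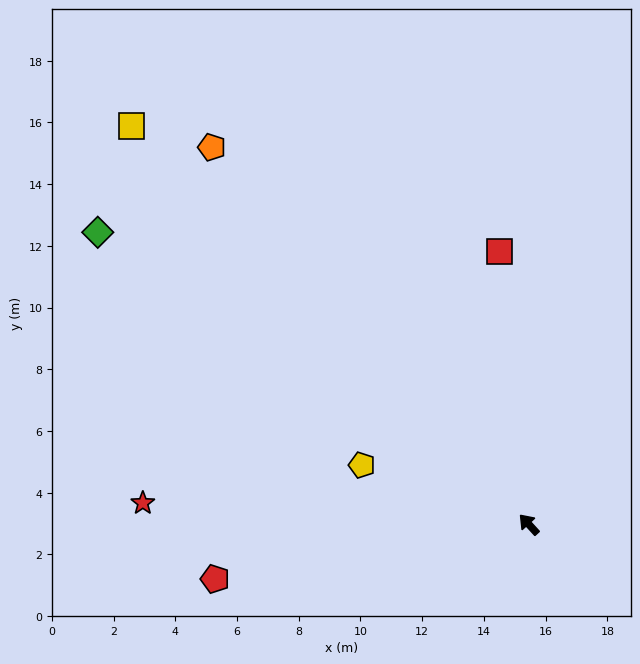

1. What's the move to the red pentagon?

turn left 57°, forward 10.3 m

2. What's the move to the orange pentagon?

turn right 2°, forward 16.0 m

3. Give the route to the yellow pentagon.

turn left 28°, forward 5.7 m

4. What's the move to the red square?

turn right 36°, forward 8.9 m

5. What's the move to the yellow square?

turn left 2°, forward 18.2 m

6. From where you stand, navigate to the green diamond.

turn left 13°, forward 16.9 m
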